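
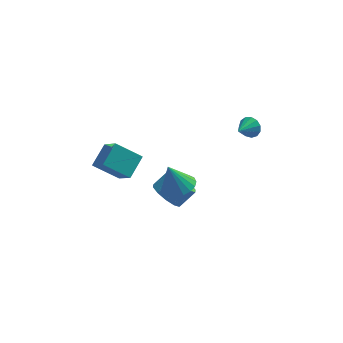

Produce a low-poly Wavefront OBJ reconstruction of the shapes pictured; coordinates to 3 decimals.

v -5.092 1.478 -0.55
v -4.465 0.282 0.685
v -4.337 2.68 0.231
v -3.71 1.484 1.466
v -3.55 1.196 -1.606
v -2.923 -0 -0.371
v -2.795 2.398 -0.825
v -2.168 1.202 0.41
v -0.209 -1.068 -0.22
v 0.698 -0.594 0.058
v -0.811 -0.912 1.48
v 0.425 -0.232 -0.072
v 0.027 -0.035 -0.231
v -0.418 -0.043 -0.388
v -0.821 -0.254 -0.512
v -1.103 -0.626 -0.578
v -1.208 -1.086 -0.572
v -1.115 -1.542 -0.497
v -0.843 -1.905 -0.367
v -0.445 -2.102 -0.208
v 0 -2.094 -0.051
v 0.404 -1.883 0.072
v 0.686 -1.51 0.138
v 0.791 -1.05 0.133
v -0.85 0.326 -2.544
v -0.329 0.825 -3.348
v 0.612 1.274 -2.459
v 0.09 0.774 -1.656
v -0.774 1.253 -3.093
v 0.167 1.701 -2.204
v -1.248 1.326 -2.629
v -0.307 1.775 -1.74
v -1.57 1.018 -2.132
v -0.629 1.466 -1.243
v -1.617 0.445 -1.793
v -0.676 0.894 -0.904
v -1.372 -0.174 -1.741
v -0.431 0.275 -0.852
v -0.927 -0.601 -1.996
v 0.014 -0.153 -1.107
v -0.453 -0.675 -2.46
v 0.488 -0.226 -1.571
v -0.131 -0.366 -2.957
v 0.81 0.082 -2.068
v -0.084 0.206 -3.296
v 0.857 0.655 -2.407
v 3.95 0.895 3.174
v 4.345 0.917 3.776
v 3.19 -0.015 3.706
v 4.05 1.191 3.823
v 3.723 1.371 3.664
v 3.468 1.4 3.349
v 3.367 1.269 2.979
v 3.451 1.019 2.671
v 3.693 0.73 2.522
v 4.017 0.493 2.581
v 4.32 0.384 2.828
v 4.506 0.437 3.185
v 4.515 0.636 3.538
f 2 4 1
f 5 2 1
f 1 4 3
f 3 5 1
f 2 8 4
f 6 2 5
f 6 8 2
f 4 8 3
f 7 5 3
f 3 8 7
f 7 6 5
f 8 6 7
f 10 9 12
f 10 12 11
f 12 9 13
f 12 13 11
f 13 9 14
f 13 14 11
f 14 9 15
f 14 15 11
f 15 9 16
f 15 16 11
f 16 9 17
f 16 17 11
f 17 9 18
f 17 18 11
f 18 9 19
f 18 19 11
f 19 9 20
f 19 20 11
f 20 9 21
f 20 21 11
f 21 9 22
f 21 22 11
f 22 9 23
f 22 23 11
f 23 9 24
f 23 24 11
f 24 9 10
f 24 10 11
f 26 25 29
f 26 29 27
f 27 29 30
f 27 30 28
f 29 25 31
f 29 31 30
f 30 31 32
f 30 32 28
f 31 25 33
f 31 33 32
f 32 33 34
f 32 34 28
f 33 25 35
f 33 35 34
f 34 35 36
f 34 36 28
f 35 25 37
f 35 37 36
f 36 37 38
f 36 38 28
f 37 25 39
f 37 39 38
f 38 39 40
f 38 40 28
f 39 25 41
f 39 41 40
f 40 41 42
f 40 42 28
f 41 25 43
f 41 43 42
f 42 43 44
f 42 44 28
f 43 25 45
f 43 45 44
f 44 45 46
f 44 46 28
f 45 25 26
f 45 26 46
f 46 26 27
f 46 27 28
f 48 47 50
f 48 50 49
f 50 47 51
f 50 51 49
f 51 47 52
f 51 52 49
f 52 47 53
f 52 53 49
f 53 47 54
f 53 54 49
f 54 47 55
f 54 55 49
f 55 47 56
f 55 56 49
f 56 47 57
f 56 57 49
f 57 47 58
f 57 58 49
f 58 47 59
f 58 59 49
f 59 47 48
f 59 48 49



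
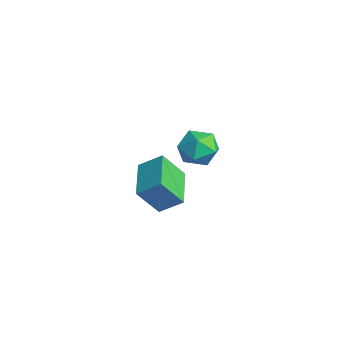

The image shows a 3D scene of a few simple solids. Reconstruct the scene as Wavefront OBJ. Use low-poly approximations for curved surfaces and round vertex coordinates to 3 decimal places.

v 1.014 2.248 2.267
v 1.719 1.825 2.692
v 0.201 0.995 2.368
v 0.906 0.572 2.793
v 0.444 1.248 3.224
v 0.946 2.022 3.162
v 0.974 0.798 1.898
v 1.476 1.572 1.836
v 1.694 0.929 2.464
v 1.367 1.207 3.283
v 0.553 1.613 1.777
v 0.226 1.891 2.596
v -4.062 0.862 -1.755
v -3.56 1.737 -1.051
v -3.885 1.776 -3.019
v -3.383 2.652 -2.315
v -2.277 0.088 -2.065
v -1.775 0.964 -1.361
v -2.1 1.003 -3.329
v -1.598 1.878 -2.625
f 1 12 6
f 1 6 2
f 1 2 8
f 1 8 11
f 1 11 12
f 2 6 10
f 6 12 5
f 12 11 3
f 11 8 7
f 8 2 9
f 4 10 5
f 4 5 3
f 4 3 7
f 4 7 9
f 4 9 10
f 5 10 6
f 3 5 12
f 7 3 11
f 9 7 8
f 10 9 2
f 14 16 13
f 17 14 13
f 13 16 15
f 15 17 13
f 14 20 16
f 18 14 17
f 18 20 14
f 16 20 15
f 19 17 15
f 15 20 19
f 19 18 17
f 20 18 19



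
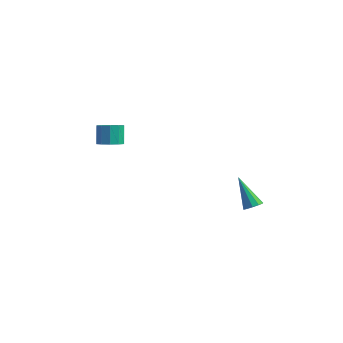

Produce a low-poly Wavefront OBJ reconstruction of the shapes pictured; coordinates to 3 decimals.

v 3.448 0.687 0.07
v 3.721 1.15 0.183
v 2.292 0.993 1.61
v 3.464 1.228 -0.026
v 3.201 1.099 -0.198
v 3.032 0.813 -0.267
v 3.021 0.478 -0.209
v 3.174 0.223 -0.043
v 3.431 0.145 0.165
v 3.694 0.274 0.337
v 3.863 0.56 0.406
v 3.874 0.895 0.348
v -3.538 -1.976 3.364
v -3.136 -2.47 3.722
v -3.48 -2.017 4.733
v -3.882 -1.524 4.376
v -2.878 -2.107 3.647
v -3.222 -1.654 4.659
v -2.872 -1.695 3.465
v -3.216 -1.242 4.476
v -3.121 -1.39 3.244
v -3.464 -0.937 4.255
v -3.529 -1.309 3.069
v -3.872 -0.856 4.08
v -3.94 -1.483 3.007
v -4.284 -1.03 4.018
v -4.198 -1.846 3.081
v -4.542 -1.393 4.093
v -4.204 -2.258 3.264
v -4.548 -1.805 4.275
v -3.956 -2.563 3.485
v -4.299 -2.11 4.496
v -3.548 -2.644 3.66
v -3.891 -2.191 4.671
f 2 1 4
f 2 4 3
f 4 1 5
f 4 5 3
f 5 1 6
f 5 6 3
f 6 1 7
f 6 7 3
f 7 1 8
f 7 8 3
f 8 1 9
f 8 9 3
f 9 1 10
f 9 10 3
f 10 1 11
f 10 11 3
f 11 1 12
f 11 12 3
f 12 1 2
f 12 2 3
f 14 13 17
f 14 17 15
f 15 17 18
f 15 18 16
f 17 13 19
f 17 19 18
f 18 19 20
f 18 20 16
f 19 13 21
f 19 21 20
f 20 21 22
f 20 22 16
f 21 13 23
f 21 23 22
f 22 23 24
f 22 24 16
f 23 13 25
f 23 25 24
f 24 25 26
f 24 26 16
f 25 13 27
f 25 27 26
f 26 27 28
f 26 28 16
f 27 13 29
f 27 29 28
f 28 29 30
f 28 30 16
f 29 13 31
f 29 31 30
f 30 31 32
f 30 32 16
f 31 13 33
f 31 33 32
f 32 33 34
f 32 34 16
f 33 13 14
f 33 14 34
f 34 14 15
f 34 15 16



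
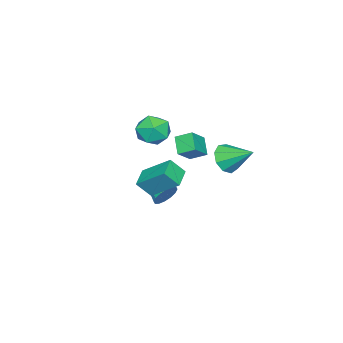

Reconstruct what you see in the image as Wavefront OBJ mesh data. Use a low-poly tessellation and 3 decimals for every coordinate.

v 0.501 1.939 0.127
v -0.239 1.353 0.899
v 0.263 2.859 0.597
v -0.478 2.273 1.369
v 1.538 1.767 0.991
v 0.797 1.181 1.763
v 1.299 2.687 1.461
v 0.559 2.101 2.233
v -0.849 -0.306 -4.129
v -0.387 -0.718 -4.682
v -1.431 -2.134 -3.251
v -0.124 -0.643 -4.351
v -0.055 -0.478 -3.96
v -0.198 -0.266 -3.615
v -0.517 -0.065 -3.408
v -0.924 0.071 -3.393
v -1.311 0.107 -3.576
v -1.574 0.031 -3.907
v -1.643 -0.134 -4.297
v -1.5 -0.345 -4.643
v -1.182 -0.546 -4.85
v -0.775 -0.683 -4.865
v -3.52 2.067 -1.866
v -2.862 1.636 -1.171
v -3.48 3.733 -0.874
v -2.49 1.944 -1.703
v -2.601 2.309 -2.311
v -3.142 2.561 -2.712
v -3.859 2.582 -2.716
v -4.419 2.361 -2.323
v -4.558 2.003 -1.716
v -4.211 1.675 -1.18
v -3.542 1.53 -0.964
v -0.604 -0.569 2.069
v 0.002 0.341 2.334
v 0.718 -1.121 0.946
v 1.324 -0.211 1.211
v 1.158 -1.019 1.976
v 0.341 -0.678 2.67
v 0.379 -0.102 0.61
v -0.438 0.239 1.304
v 0.609 0.63 1.432
v 1.09 0.063 2.277
v -0.37 -0.843 1.003
v 0.111 -1.41 1.848
v 3.303 0.643 0.311
v 3.23 2.275 1.55
v 2.889 1.306 -0.586
v 2.816 2.938 0.653
v 4.484 0.942 -0.013
v 4.411 2.574 1.226
v 4.07 1.605 -0.91
v 3.997 3.237 0.329
f 2 4 1
f 5 2 1
f 1 4 3
f 3 5 1
f 2 8 4
f 6 2 5
f 6 8 2
f 4 8 3
f 7 5 3
f 3 8 7
f 7 6 5
f 8 6 7
f 10 9 12
f 10 12 11
f 12 9 13
f 12 13 11
f 13 9 14
f 13 14 11
f 14 9 15
f 14 15 11
f 15 9 16
f 15 16 11
f 16 9 17
f 16 17 11
f 17 9 18
f 17 18 11
f 18 9 19
f 18 19 11
f 19 9 20
f 19 20 11
f 20 9 21
f 20 21 11
f 21 9 22
f 21 22 11
f 22 9 10
f 22 10 11
f 24 23 26
f 24 26 25
f 26 23 27
f 26 27 25
f 27 23 28
f 27 28 25
f 28 23 29
f 28 29 25
f 29 23 30
f 29 30 25
f 30 23 31
f 30 31 25
f 31 23 32
f 31 32 25
f 32 23 33
f 32 33 25
f 33 23 24
f 33 24 25
f 34 45 39
f 34 39 35
f 34 35 41
f 34 41 44
f 34 44 45
f 35 39 43
f 39 45 38
f 45 44 36
f 44 41 40
f 41 35 42
f 37 43 38
f 37 38 36
f 37 36 40
f 37 40 42
f 37 42 43
f 38 43 39
f 36 38 45
f 40 36 44
f 42 40 41
f 43 42 35
f 47 49 46
f 50 47 46
f 46 49 48
f 48 50 46
f 47 53 49
f 51 47 50
f 51 53 47
f 49 53 48
f 52 50 48
f 48 53 52
f 52 51 50
f 53 51 52



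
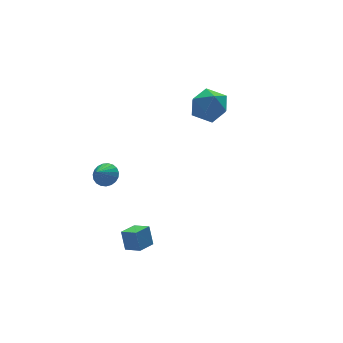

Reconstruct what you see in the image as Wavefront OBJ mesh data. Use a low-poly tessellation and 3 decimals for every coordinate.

v 2.95 2.555 3.311
v 3.508 2.275 4.104
v 3.172 1.085 2.636
v 3.73 0.805 3.429
v 2.737 0.952 3.537
v 2.6 1.861 3.954
v 4.08 1.499 2.786
v 3.943 2.408 3.203
v 4.206 1.623 3.78
v 3.376 1.284 4.244
v 3.304 2.076 2.496
v 2.474 1.737 2.96
v -2.241 1.013 1.013
v -1.956 1.34 1.471
v -2.899 0.587 1.727
v -2.145 1.505 1.395
v -2.35 1.585 1.254
v -2.537 1.566 1.07
v -2.672 1.452 0.877
v -2.732 1.261 0.708
v -2.708 1.028 0.591
v -2.602 0.792 0.547
v -2.435 0.594 0.584
v -2.233 0.469 0.696
v -2.033 0.438 0.862
v -1.869 0.506 1.054
v -1.769 0.661 1.24
v -1.751 0.878 1.386
v -1.817 1.118 1.468
v -2.825 -3.463 -0.685
v -2.817 -3.082 0.218
v -3.202 -2.781 -0.97
v -3.195 -2.4 -0.067
v -2.005 -3.08 -0.853
v -1.998 -2.699 0.05
v -2.383 -2.398 -1.138
v -2.375 -2.017 -0.235
f 1 12 6
f 1 6 2
f 1 2 8
f 1 8 11
f 1 11 12
f 2 6 10
f 6 12 5
f 12 11 3
f 11 8 7
f 8 2 9
f 4 10 5
f 4 5 3
f 4 3 7
f 4 7 9
f 4 9 10
f 5 10 6
f 3 5 12
f 7 3 11
f 9 7 8
f 10 9 2
f 14 13 16
f 14 16 15
f 16 13 17
f 16 17 15
f 17 13 18
f 17 18 15
f 18 13 19
f 18 19 15
f 19 13 20
f 19 20 15
f 20 13 21
f 20 21 15
f 21 13 22
f 21 22 15
f 22 13 23
f 22 23 15
f 23 13 24
f 23 24 15
f 24 13 25
f 24 25 15
f 25 13 26
f 25 26 15
f 26 13 27
f 26 27 15
f 27 13 28
f 27 28 15
f 28 13 29
f 28 29 15
f 29 13 14
f 29 14 15
f 31 33 30
f 34 31 30
f 30 33 32
f 32 34 30
f 31 37 33
f 35 31 34
f 35 37 31
f 33 37 32
f 36 34 32
f 32 37 36
f 36 35 34
f 37 35 36



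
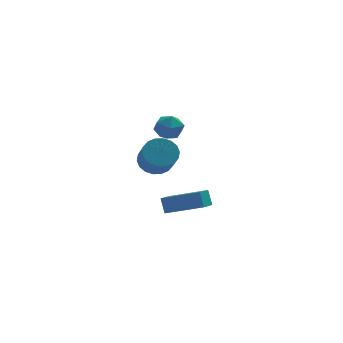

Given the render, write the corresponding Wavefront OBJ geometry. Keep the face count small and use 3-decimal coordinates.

v -1.628 1.952 0.086
v -1.008 2.464 0.573
v -0.952 1.34 1.682
v -1.572 0.828 1.194
v -1.376 2.594 0.724
v -1.32 1.47 1.833
v -1.793 2.598 0.748
v -1.737 1.474 1.857
v -2.178 2.473 0.642
v -2.122 1.349 1.751
v -2.454 2.246 0.425
v -2.398 1.122 1.534
v -2.566 1.96 0.141
v -2.51 0.836 1.25
v -2.493 1.672 -0.154
v -2.437 0.548 0.955
v -2.248 1.44 -0.402
v -2.192 0.316 0.707
v -1.88 1.31 -0.553
v -1.824 0.186 0.556
v -1.463 1.306 -0.577
v -1.407 0.182 0.532
v -1.078 1.431 -0.471
v -1.022 0.307 0.638
v -0.802 1.658 -0.254
v -0.746 0.534 0.855
v -0.69 1.944 0.03
v -0.634 0.82 1.139
v -0.763 2.232 0.325
v -0.707 1.108 1.434
v -1.011 2.113 2.333
v -0.496 1.84 2.969
v -1.624 0.86 2.291
v -1.109 0.587 2.927
v -1.718 1.176 3.088
v -1.339 1.95 3.114
v -0.781 0.75 2.146
v -0.402 1.524 2.172
v -0.354 0.998 2.853
v -0.933 1.261 3.435
v -1.187 1.439 1.825
v -1.766 1.702 2.407
v 0.976 2.449 -3.85
v 0.861 2.907 -2.98
v -0.874 3.365 -4.579
v -0.99 3.823 -3.709
v 1.65 3.457 -4.291
v 1.534 3.915 -3.421
v -0.201 4.373 -5.02
v -0.316 4.831 -4.15
f 2 1 5
f 2 5 3
f 3 5 6
f 3 6 4
f 5 1 7
f 5 7 6
f 6 7 8
f 6 8 4
f 7 1 9
f 7 9 8
f 8 9 10
f 8 10 4
f 9 1 11
f 9 11 10
f 10 11 12
f 10 12 4
f 11 1 13
f 11 13 12
f 12 13 14
f 12 14 4
f 13 1 15
f 13 15 14
f 14 15 16
f 14 16 4
f 15 1 17
f 15 17 16
f 16 17 18
f 16 18 4
f 17 1 19
f 17 19 18
f 18 19 20
f 18 20 4
f 19 1 21
f 19 21 20
f 20 21 22
f 20 22 4
f 21 1 23
f 21 23 22
f 22 23 24
f 22 24 4
f 23 1 25
f 23 25 24
f 24 25 26
f 24 26 4
f 25 1 27
f 25 27 26
f 26 27 28
f 26 28 4
f 27 1 29
f 27 29 28
f 28 29 30
f 28 30 4
f 29 1 2
f 29 2 30
f 30 2 3
f 30 3 4
f 31 42 36
f 31 36 32
f 31 32 38
f 31 38 41
f 31 41 42
f 32 36 40
f 36 42 35
f 42 41 33
f 41 38 37
f 38 32 39
f 34 40 35
f 34 35 33
f 34 33 37
f 34 37 39
f 34 39 40
f 35 40 36
f 33 35 42
f 37 33 41
f 39 37 38
f 40 39 32
f 44 46 43
f 47 44 43
f 43 46 45
f 45 47 43
f 44 50 46
f 48 44 47
f 48 50 44
f 46 50 45
f 49 47 45
f 45 50 49
f 49 48 47
f 50 48 49



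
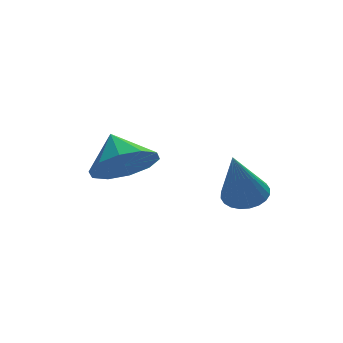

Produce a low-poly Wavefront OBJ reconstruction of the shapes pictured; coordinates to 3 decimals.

v 0.043 3.044 3.334
v 0.894 2.734 3.865
v -0.123 4.016 4.166
v 1.084 3.156 3.411
v 0.877 3.536 2.927
v 0.351 3.727 2.598
v -0.292 3.658 2.551
v -0.808 3.355 2.802
v -0.998 2.933 3.256
v -0.791 2.553 3.74
v -0.265 2.361 4.069
v 0.378 2.43 4.117
v 2.956 1.106 2.762
v 3.588 1.221 3.014
v 2.384 0.454 4.498
v 3.468 1.457 3.063
v 3.27 1.64 3.066
v 3.024 1.741 3.023
v 2.768 1.745 2.94
v 2.54 1.652 2.831
v 2.376 1.476 2.71
v 2.3 1.244 2.598
v 2.324 0.99 2.511
v 2.444 0.754 2.462
v 2.642 0.572 2.458
v 2.887 0.471 2.501
v 3.144 0.466 2.584
v 3.371 0.559 2.694
v 3.535 0.735 2.814
v 3.612 0.968 2.926
f 2 1 4
f 2 4 3
f 4 1 5
f 4 5 3
f 5 1 6
f 5 6 3
f 6 1 7
f 6 7 3
f 7 1 8
f 7 8 3
f 8 1 9
f 8 9 3
f 9 1 10
f 9 10 3
f 10 1 11
f 10 11 3
f 11 1 12
f 11 12 3
f 12 1 2
f 12 2 3
f 14 13 16
f 14 16 15
f 16 13 17
f 16 17 15
f 17 13 18
f 17 18 15
f 18 13 19
f 18 19 15
f 19 13 20
f 19 20 15
f 20 13 21
f 20 21 15
f 21 13 22
f 21 22 15
f 22 13 23
f 22 23 15
f 23 13 24
f 23 24 15
f 24 13 25
f 24 25 15
f 25 13 26
f 25 26 15
f 26 13 27
f 26 27 15
f 27 13 28
f 27 28 15
f 28 13 29
f 28 29 15
f 29 13 30
f 29 30 15
f 30 13 14
f 30 14 15



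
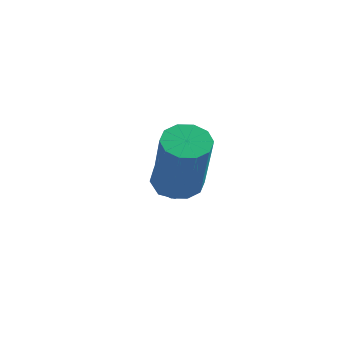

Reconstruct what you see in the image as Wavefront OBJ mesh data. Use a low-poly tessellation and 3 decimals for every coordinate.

v -2.092 -0.371 -2.745
v -1.692 -0.686 -3.002
v -1.128 -1.344 -1.311
v -1.528 -1.029 -1.055
v -1.552 -0.372 -2.926
v -0.987 -1.03 -1.235
v -1.617 -0.058 -2.782
v -1.053 -0.716 -1.091
v -1.864 0.137 -2.624
v -1.3 -0.521 -0.933
v -2.198 0.138 -2.512
v -1.634 -0.52 -0.821
v -2.492 -0.056 -2.489
v -1.928 -0.714 -0.798
v -2.633 -0.37 -2.565
v -2.068 -1.028 -0.874
v -2.567 -0.684 -2.709
v -2.003 -1.342 -1.018
v -2.32 -0.879 -2.867
v -1.756 -1.537 -1.176
v -1.986 -0.88 -2.979
v -1.422 -1.538 -1.288
v -3.368 1.651 -3.973
v -3.126 1.876 -3.508
v -3.312 0.669 -3.527
v -3.562 1.863 -3.48
v -3.884 1.726 -3.741
v -3.904 1.546 -4.137
v -3.61 1.427 -4.437
v -3.175 1.439 -4.465
v -2.853 1.576 -4.205
v -2.833 1.757 -3.808
f 2 1 5
f 2 5 3
f 3 5 6
f 3 6 4
f 5 1 7
f 5 7 6
f 6 7 8
f 6 8 4
f 7 1 9
f 7 9 8
f 8 9 10
f 8 10 4
f 9 1 11
f 9 11 10
f 10 11 12
f 10 12 4
f 11 1 13
f 11 13 12
f 12 13 14
f 12 14 4
f 13 1 15
f 13 15 14
f 14 15 16
f 14 16 4
f 15 1 17
f 15 17 16
f 16 17 18
f 16 18 4
f 17 1 19
f 17 19 18
f 18 19 20
f 18 20 4
f 19 1 21
f 19 21 20
f 20 21 22
f 20 22 4
f 21 1 2
f 21 2 22
f 22 2 3
f 22 3 4
f 24 23 26
f 24 26 25
f 26 23 27
f 26 27 25
f 27 23 28
f 27 28 25
f 28 23 29
f 28 29 25
f 29 23 30
f 29 30 25
f 30 23 31
f 30 31 25
f 31 23 32
f 31 32 25
f 32 23 24
f 32 24 25



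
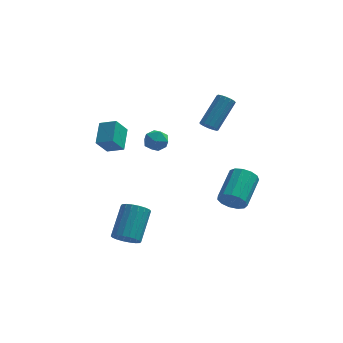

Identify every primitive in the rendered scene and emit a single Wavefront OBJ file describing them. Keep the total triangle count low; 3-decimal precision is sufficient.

v -3.445 1.368 0.518
v -3.339 2.596 1.222
v -4.33 1.643 0.171
v -4.224 2.871 0.875
v -2.916 1.869 -0.435
v -2.81 3.097 0.269
v -3.801 2.144 -0.782
v -3.695 3.372 -0.078
v 2.6 -0.151 -2.849
v 3.215 -0.121 -3.36
v 3.795 1.561 -2.561
v 3.18 1.531 -2.051
v 2.873 0.093 -3.561
v 3.453 1.775 -2.762
v 2.444 0.229 -3.536
v 3.024 1.911 -2.737
v 2.064 0.245 -3.293
v 2.644 1.926 -2.494
v 1.855 0.135 -2.909
v 2.435 1.816 -2.111
v 1.882 -0.066 -2.506
v 2.462 1.616 -1.708
v 2.137 -0.294 -2.213
v 2.717 1.388 -1.414
v 2.539 -0.476 -2.121
v 3.119 1.206 -1.322
v 2.96 -0.555 -2.26
v 3.54 1.127 -1.462
v 3.267 -0.506 -2.587
v 3.847 1.176 -1.788
v 3.362 -0.344 -2.997
v 3.942 1.338 -2.198
v 1.375 1.143 1.835
v 1.845 0.987 1.677
v 2.695 2.241 2.967
v 2.225 2.397 3.125
v 1.783 1.194 1.516
v 2.633 2.448 2.807
v 1.612 1.388 1.441
v 2.461 2.642 2.732
v 1.377 1.515 1.472
v 2.226 2.77 2.762
v 1.141 1.543 1.6
v 1.991 2.798 2.89
v 0.969 1.464 1.79
v 1.818 2.718 3.081
v 0.905 1.299 1.993
v 1.755 2.553 3.283
v 0.967 1.092 2.153
v 1.817 2.346 3.444
v 1.139 0.898 2.228
v 1.988 2.152 3.519
v 1.374 0.77 2.198
v 2.223 2.025 3.488
v 1.609 0.742 2.07
v 2.459 1.997 3.36
v 1.782 0.822 1.879
v 2.631 2.076 3.17
v -1.892 2.125 0.197
v -1.41 2.376 0.709
v -1.15 1.204 -0.049
v -0.668 1.455 0.463
v -1.325 1.172 0.676
v -1.783 1.741 0.828
v -0.777 1.839 -0.168
v -1.235 2.408 -0.016
v -0.721 2.2 0.483
v -1.06 1.787 1.005
v -1.5 1.793 -0.345
v -1.839 1.38 0.177
v -2.488 -4.053 -2.93
v -1.836 -3.938 -3.283
v -1.42 -2.493 -2.042
v -2.072 -2.607 -1.69
v -2.046 -3.737 -3.447
v -1.629 -2.291 -2.206
v -2.343 -3.598 -3.509
v -1.927 -2.153 -2.268
v -2.669 -3.55 -3.456
v -2.253 -2.104 -2.216
v -2.959 -3.601 -3.299
v -2.543 -2.155 -2.059
v -3.156 -3.741 -3.07
v -2.74 -2.295 -1.829
v -3.221 -3.944 -2.812
v -2.804 -2.498 -1.571
v -3.14 -4.167 -2.578
v -2.724 -2.722 -1.337
v -2.931 -4.369 -2.414
v -2.514 -2.923 -1.173
v -2.633 -4.507 -2.352
v -2.217 -3.062 -1.111
v -2.307 -4.556 -2.404
v -1.891 -3.11 -1.164
v -2.017 -4.505 -2.561
v -1.601 -3.059 -1.321
v -1.82 -4.365 -2.791
v -1.404 -2.919 -1.55
v -1.756 -4.162 -3.049
v -1.339 -2.716 -1.808
f 2 4 1
f 5 2 1
f 1 4 3
f 3 5 1
f 2 8 4
f 6 2 5
f 6 8 2
f 4 8 3
f 7 5 3
f 3 8 7
f 7 6 5
f 8 6 7
f 10 9 13
f 10 13 11
f 11 13 14
f 11 14 12
f 13 9 15
f 13 15 14
f 14 15 16
f 14 16 12
f 15 9 17
f 15 17 16
f 16 17 18
f 16 18 12
f 17 9 19
f 17 19 18
f 18 19 20
f 18 20 12
f 19 9 21
f 19 21 20
f 20 21 22
f 20 22 12
f 21 9 23
f 21 23 22
f 22 23 24
f 22 24 12
f 23 9 25
f 23 25 24
f 24 25 26
f 24 26 12
f 25 9 27
f 25 27 26
f 26 27 28
f 26 28 12
f 27 9 29
f 27 29 28
f 28 29 30
f 28 30 12
f 29 9 31
f 29 31 30
f 30 31 32
f 30 32 12
f 31 9 10
f 31 10 32
f 32 10 11
f 32 11 12
f 34 33 37
f 34 37 35
f 35 37 38
f 35 38 36
f 37 33 39
f 37 39 38
f 38 39 40
f 38 40 36
f 39 33 41
f 39 41 40
f 40 41 42
f 40 42 36
f 41 33 43
f 41 43 42
f 42 43 44
f 42 44 36
f 43 33 45
f 43 45 44
f 44 45 46
f 44 46 36
f 45 33 47
f 45 47 46
f 46 47 48
f 46 48 36
f 47 33 49
f 47 49 48
f 48 49 50
f 48 50 36
f 49 33 51
f 49 51 50
f 50 51 52
f 50 52 36
f 51 33 53
f 51 53 52
f 52 53 54
f 52 54 36
f 53 33 55
f 53 55 54
f 54 55 56
f 54 56 36
f 55 33 57
f 55 57 56
f 56 57 58
f 56 58 36
f 57 33 34
f 57 34 58
f 58 34 35
f 58 35 36
f 59 70 64
f 59 64 60
f 59 60 66
f 59 66 69
f 59 69 70
f 60 64 68
f 64 70 63
f 70 69 61
f 69 66 65
f 66 60 67
f 62 68 63
f 62 63 61
f 62 61 65
f 62 65 67
f 62 67 68
f 63 68 64
f 61 63 70
f 65 61 69
f 67 65 66
f 68 67 60
f 72 71 75
f 72 75 73
f 73 75 76
f 73 76 74
f 75 71 77
f 75 77 76
f 76 77 78
f 76 78 74
f 77 71 79
f 77 79 78
f 78 79 80
f 78 80 74
f 79 71 81
f 79 81 80
f 80 81 82
f 80 82 74
f 81 71 83
f 81 83 82
f 82 83 84
f 82 84 74
f 83 71 85
f 83 85 84
f 84 85 86
f 84 86 74
f 85 71 87
f 85 87 86
f 86 87 88
f 86 88 74
f 87 71 89
f 87 89 88
f 88 89 90
f 88 90 74
f 89 71 91
f 89 91 90
f 90 91 92
f 90 92 74
f 91 71 93
f 91 93 92
f 92 93 94
f 92 94 74
f 93 71 95
f 93 95 94
f 94 95 96
f 94 96 74
f 95 71 97
f 95 97 96
f 96 97 98
f 96 98 74
f 97 71 99
f 97 99 98
f 98 99 100
f 98 100 74
f 99 71 72
f 99 72 100
f 100 72 73
f 100 73 74



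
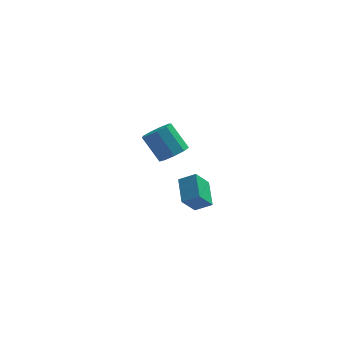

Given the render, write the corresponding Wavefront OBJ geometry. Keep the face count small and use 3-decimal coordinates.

v -0.422 -4.792 1.041
v 0.611 -4.949 1.631
v -0.614 -3.096 1.828
v 0.419 -3.252 2.418
v 0.361 -4.148 -0.158
v 1.394 -4.304 0.432
v 0.169 -2.451 0.629
v 1.202 -2.608 1.219
v -0.869 3.433 -0.313
v -0.08 4.153 -0.154
v -1.182 4.987 1.532
v -1.971 4.267 1.373
v -0.584 4.429 -0.619
v -1.686 5.263 1.067
v -1.221 4.238 -0.941
v -2.323 5.072 0.745
v -1.693 3.671 -0.969
v -2.795 4.505 0.717
v -1.78 2.992 -0.69
v -2.882 3.826 0.996
v -1.441 2.52 -0.235
v -2.543 3.354 1.451
v -0.834 2.475 0.184
v -1.936 3.309 1.87
v -0.243 2.878 0.37
v -1.345 3.712 2.056
v 0.054 3.541 0.237
v -1.048 4.375 1.923
f 2 4 1
f 5 2 1
f 1 4 3
f 3 5 1
f 2 8 4
f 6 2 5
f 6 8 2
f 4 8 3
f 7 5 3
f 3 8 7
f 7 6 5
f 8 6 7
f 10 9 13
f 10 13 11
f 11 13 14
f 11 14 12
f 13 9 15
f 13 15 14
f 14 15 16
f 14 16 12
f 15 9 17
f 15 17 16
f 16 17 18
f 16 18 12
f 17 9 19
f 17 19 18
f 18 19 20
f 18 20 12
f 19 9 21
f 19 21 20
f 20 21 22
f 20 22 12
f 21 9 23
f 21 23 22
f 22 23 24
f 22 24 12
f 23 9 25
f 23 25 24
f 24 25 26
f 24 26 12
f 25 9 27
f 25 27 26
f 26 27 28
f 26 28 12
f 27 9 10
f 27 10 28
f 28 10 11
f 28 11 12



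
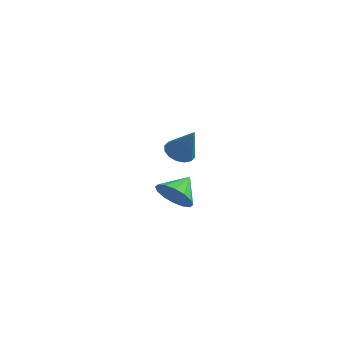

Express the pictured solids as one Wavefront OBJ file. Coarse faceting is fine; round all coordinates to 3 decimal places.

v -2.077 -0.069 -2.969
v -1.38 -0.584 -2.342
v -1.703 1.189 -2.351
v -1.092 -0.448 -2.795
v -1.068 -0.209 -3.294
v -1.314 0.067 -3.706
v -1.765 0.306 -3.921
v -2.299 0.446 -3.881
v -2.774 0.447 -3.596
v -3.063 0.31 -3.143
v -3.087 0.072 -2.644
v -2.841 -0.204 -2.231
v -2.39 -0.444 -2.017
v -1.855 -0.583 -2.057
v -0.841 -2.843 2.336
v -0.15 -2.716 2.019
v -0.079 -3.017 3.924
v -0.284 -2.355 2.122
v -0.567 -2.125 2.283
v -0.923 -2.088 2.458
v -1.257 -2.252 2.6
v -1.48 -2.576 2.671
v -1.531 -2.97 2.652
v -1.397 -3.331 2.549
v -1.114 -3.561 2.388
v -0.758 -3.599 2.213
v -0.424 -3.434 2.071
v -0.201 -3.111 2
f 2 1 4
f 2 4 3
f 4 1 5
f 4 5 3
f 5 1 6
f 5 6 3
f 6 1 7
f 6 7 3
f 7 1 8
f 7 8 3
f 8 1 9
f 8 9 3
f 9 1 10
f 9 10 3
f 10 1 11
f 10 11 3
f 11 1 12
f 11 12 3
f 12 1 13
f 12 13 3
f 13 1 14
f 13 14 3
f 14 1 2
f 14 2 3
f 16 15 18
f 16 18 17
f 18 15 19
f 18 19 17
f 19 15 20
f 19 20 17
f 20 15 21
f 20 21 17
f 21 15 22
f 21 22 17
f 22 15 23
f 22 23 17
f 23 15 24
f 23 24 17
f 24 15 25
f 24 25 17
f 25 15 26
f 25 26 17
f 26 15 27
f 26 27 17
f 27 15 28
f 27 28 17
f 28 15 16
f 28 16 17



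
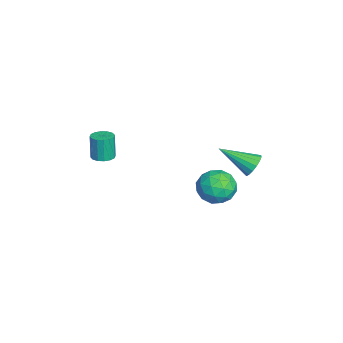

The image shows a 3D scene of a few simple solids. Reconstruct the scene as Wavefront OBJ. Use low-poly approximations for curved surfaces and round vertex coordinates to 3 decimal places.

v 3.194 -3.088 0.253
v 3.557 -3.564 0.3
v 3.348 -3.588 1.654
v 2.986 -3.112 1.607
v 3.743 -3.317 0.333
v 3.534 -3.341 1.687
v 3.782 -3.01 0.345
v 3.574 -3.034 1.699
v 3.664 -2.723 0.332
v 3.455 -2.747 1.686
v 3.42 -2.534 0.298
v 3.211 -2.558 1.651
v 3.115 -2.493 0.251
v 2.907 -2.517 1.605
v 2.832 -2.612 0.206
v 2.623 -2.636 1.56
v 2.646 -2.859 0.173
v 2.437 -2.883 1.527
v 2.606 -3.166 0.161
v 2.398 -3.19 1.515
v 2.725 -3.453 0.174
v 2.516 -3.477 1.528
v 2.969 -3.642 0.209
v 2.76 -3.666 1.562
v 3.273 -3.683 0.255
v 3.065 -3.707 1.609
v 2.754 4.152 -0.734
v 3.46 4.094 -0.602
v 2.426 2.468 0.274
v 3.341 4.276 -0.335
v 3.088 4.431 -0.159
v 2.758 4.521 -0.115
v 2.427 4.527 -0.213
v 2.172 4.447 -0.43
v 2.05 4.3 -0.716
v 2.089 4.119 -1.007
v 2.28 3.945 -1.235
v 2.58 3.819 -1.348
v 2.92 3.769 -1.32
v 3.222 3.807 -1.158
v 3.417 3.924 -0.899
v 0.674 3.189 -4.692
v 1.523 2.887 -4.037
v -0.383 1.973 -3.883
v 0.466 1.671 -3.228
v -0.005 2.673 -3.103
v 0.649 3.425 -3.603
v 0.491 1.435 -4.317
v 1.145 2.187 -4.817
v 1.41 1.803 -3.804
v 1.104 2.568 -3.055
v 0.036 2.292 -4.865
v -0.27 3.057 -4.116
v 1.192 3.145 -4.435
v -0.052 1.715 -3.485
v -0.328 2.304 -3.411
v 0.171 2.127 -3.026
v 0.678 3.461 -4.181
v 1.177 3.283 -3.795
v 0.278 3.158 -3.247
v -0.037 1.577 -4.125
v 0.462 1.399 -3.739
v 0.969 2.733 -4.894
v 1.468 2.556 -4.509
v 0.862 1.702 -4.673
v 1.624 2.33 -3.914
v 1.003 1.615 -3.438
v 1.018 1.476 -4.078
v 1.402 1.918 -4.372
v 1.444 2.78 -3.473
v 0.822 2.065 -2.997
v 0.546 2.654 -2.924
v 0.93 3.096 -3.218
v 1.377 2.143 -3.336
v 0.318 2.795 -4.923
v -0.304 2.08 -4.447
v 0.21 1.764 -4.702
v 0.594 2.206 -4.996
v 0.137 3.245 -4.482
v -0.484 2.53 -4.006
v -0.262 2.942 -3.548
v 0.122 3.384 -3.842
v -0.237 2.717 -4.584
f 2 1 5
f 2 5 3
f 3 5 6
f 3 6 4
f 5 1 7
f 5 7 6
f 6 7 8
f 6 8 4
f 7 1 9
f 7 9 8
f 8 9 10
f 8 10 4
f 9 1 11
f 9 11 10
f 10 11 12
f 10 12 4
f 11 1 13
f 11 13 12
f 12 13 14
f 12 14 4
f 13 1 15
f 13 15 14
f 14 15 16
f 14 16 4
f 15 1 17
f 15 17 16
f 16 17 18
f 16 18 4
f 17 1 19
f 17 19 18
f 18 19 20
f 18 20 4
f 19 1 21
f 19 21 20
f 20 21 22
f 20 22 4
f 21 1 23
f 21 23 22
f 22 23 24
f 22 24 4
f 23 1 25
f 23 25 24
f 24 25 26
f 24 26 4
f 25 1 2
f 25 2 26
f 26 2 3
f 26 3 4
f 28 27 30
f 28 30 29
f 30 27 31
f 30 31 29
f 31 27 32
f 31 32 29
f 32 27 33
f 32 33 29
f 33 27 34
f 33 34 29
f 34 27 35
f 34 35 29
f 35 27 36
f 35 36 29
f 36 27 37
f 36 37 29
f 37 27 38
f 37 38 29
f 38 27 39
f 38 39 29
f 39 27 40
f 39 40 29
f 40 27 41
f 40 41 29
f 41 27 28
f 41 28 29
f 42 79 58
f 79 53 82
f 58 82 47
f 79 82 58
f 42 58 54
f 58 47 59
f 54 59 43
f 58 59 54
f 42 54 63
f 54 43 64
f 63 64 49
f 54 64 63
f 42 63 75
f 63 49 78
f 75 78 52
f 63 78 75
f 42 75 79
f 75 52 83
f 79 83 53
f 75 83 79
f 43 59 70
f 59 47 73
f 70 73 51
f 59 73 70
f 47 82 60
f 82 53 81
f 60 81 46
f 82 81 60
f 53 83 80
f 83 52 76
f 80 76 44
f 83 76 80
f 52 78 77
f 78 49 65
f 77 65 48
f 78 65 77
f 49 64 69
f 64 43 66
f 69 66 50
f 64 66 69
f 45 71 57
f 71 51 72
f 57 72 46
f 71 72 57
f 45 57 55
f 57 46 56
f 55 56 44
f 57 56 55
f 45 55 62
f 55 44 61
f 62 61 48
f 55 61 62
f 45 62 67
f 62 48 68
f 67 68 50
f 62 68 67
f 45 67 71
f 67 50 74
f 71 74 51
f 67 74 71
f 46 72 60
f 72 51 73
f 60 73 47
f 72 73 60
f 44 56 80
f 56 46 81
f 80 81 53
f 56 81 80
f 48 61 77
f 61 44 76
f 77 76 52
f 61 76 77
f 50 68 69
f 68 48 65
f 69 65 49
f 68 65 69
f 51 74 70
f 74 50 66
f 70 66 43
f 74 66 70



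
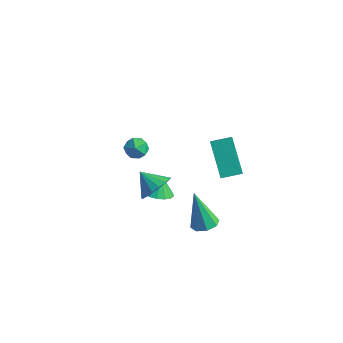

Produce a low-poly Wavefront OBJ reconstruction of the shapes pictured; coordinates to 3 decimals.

v 1.859 -2.371 -2.471
v 2.353 -1.829 -2.314
v 1.101 -2.269 -0.429
v 1.855 -1.622 -2.51
v 1.359 -1.854 -2.682
v 1.156 -2.389 -2.731
v 1.365 -2.913 -2.627
v 1.864 -3.12 -2.431
v 2.36 -2.888 -2.259
v 2.562 -2.353 -2.21
v -0.537 -3.183 -0.274
v 0.022 -3.115 0.491
v -1.563 -3.157 0.474
v -0.053 -2.682 0.373
v -0.239 -2.365 0.106
v -0.494 -2.234 -0.248
v -0.758 -2.321 -0.607
v -0.972 -2.606 -0.89
v -1.086 -3.022 -1.033
v -1.074 -3.476 -1.001
v -0.939 -3.862 -0.803
v -0.712 -4.093 -0.483
v -0.445 -4.115 -0.116
v -0.199 -3.924 0.215
v -0.03 -3.563 0.434
v 3.33 -3.222 3.021
v 2.088 -2.349 4.459
v 2.541 -2.083 1.649
v 1.299 -1.21 3.086
v 4.081 -2.47 3.214
v 2.839 -1.597 4.651
v 3.292 -1.331 1.841
v 2.05 -0.458 3.279
v -4.201 -0.724 -0.565
v -3.674 -0.219 -0.408
v -3.346 -1.541 -0.812
v -2.819 -1.036 -0.655
v -3.249 -1.309 -0.109
v -3.777 -0.804 0.044
v -3.243 -0.956 -1.264
v -3.771 -0.451 -1.111
v -3.082 -0.363 -0.84
v -3.085 -0.581 -0.126
v -3.935 -1.179 -1.094
v -3.938 -1.397 -0.38
v -1.287 -2.047 -2.131
v -0.583 -2.42 -1.899
v -1.373 -1.573 -1.109
v -0.462 -2.073 -2.05
v -0.53 -1.72 -2.22
v -0.772 -1.442 -2.369
v -1.131 -1.303 -2.464
v -1.527 -1.335 -2.482
v -1.868 -1.529 -2.42
v -2.075 -1.843 -2.292
v -2.103 -2.203 -2.127
v -1.943 -2.528 -1.962
v -1.633 -2.742 -1.837
v -1.244 -2.798 -1.779
v -0.865 -2.681 -1.801
f 2 1 4
f 2 4 3
f 4 1 5
f 4 5 3
f 5 1 6
f 5 6 3
f 6 1 7
f 6 7 3
f 7 1 8
f 7 8 3
f 8 1 9
f 8 9 3
f 9 1 10
f 9 10 3
f 10 1 2
f 10 2 3
f 12 11 14
f 12 14 13
f 14 11 15
f 14 15 13
f 15 11 16
f 15 16 13
f 16 11 17
f 16 17 13
f 17 11 18
f 17 18 13
f 18 11 19
f 18 19 13
f 19 11 20
f 19 20 13
f 20 11 21
f 20 21 13
f 21 11 22
f 21 22 13
f 22 11 23
f 22 23 13
f 23 11 24
f 23 24 13
f 24 11 25
f 24 25 13
f 25 11 12
f 25 12 13
f 27 29 26
f 30 27 26
f 26 29 28
f 28 30 26
f 27 33 29
f 31 27 30
f 31 33 27
f 29 33 28
f 32 30 28
f 28 33 32
f 32 31 30
f 33 31 32
f 34 45 39
f 34 39 35
f 34 35 41
f 34 41 44
f 34 44 45
f 35 39 43
f 39 45 38
f 45 44 36
f 44 41 40
f 41 35 42
f 37 43 38
f 37 38 36
f 37 36 40
f 37 40 42
f 37 42 43
f 38 43 39
f 36 38 45
f 40 36 44
f 42 40 41
f 43 42 35
f 47 46 49
f 47 49 48
f 49 46 50
f 49 50 48
f 50 46 51
f 50 51 48
f 51 46 52
f 51 52 48
f 52 46 53
f 52 53 48
f 53 46 54
f 53 54 48
f 54 46 55
f 54 55 48
f 55 46 56
f 55 56 48
f 56 46 57
f 56 57 48
f 57 46 58
f 57 58 48
f 58 46 59
f 58 59 48
f 59 46 60
f 59 60 48
f 60 46 47
f 60 47 48



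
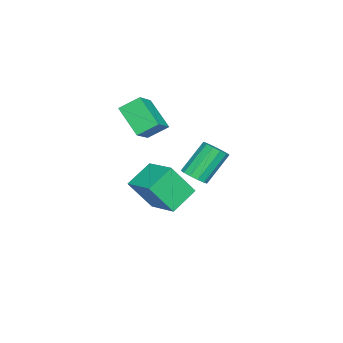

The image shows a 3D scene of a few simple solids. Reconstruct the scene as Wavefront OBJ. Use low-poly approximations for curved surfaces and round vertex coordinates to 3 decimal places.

v -1.94 -0.723 -1.157
v -3.203 -0.133 -0.392
v -2.453 0.251 -2.755
v -3.716 0.841 -1.99
v -0.944 0.699 -0.61
v -2.207 1.289 0.155
v -1.457 1.673 -2.208
v -2.72 2.263 -1.443
v 0.903 3.462 1.776
v 1.236 4.03 1.727
v 0.29 4.706 3.114
v -0.043 4.138 3.164
v 0.938 4.064 1.507
v -0.008 4.74 2.895
v 0.629 3.907 1.373
v -0.317 4.583 2.76
v 0.406 3.608 1.367
v -0.539 4.284 2.754
v 0.342 3.264 1.491
v -0.604 3.94 2.878
v 0.455 2.982 1.705
v -0.49 3.658 3.093
v 0.711 2.853 1.942
v -0.235 3.529 3.33
v 1.027 2.917 2.127
v 0.082 3.593 3.514
v 1.304 3.154 2.2
v 0.359 3.83 3.587
v 1.454 3.489 2.139
v 0.508 4.165 3.526
v 1.428 3.815 1.962
v 0.483 4.491 3.35
v -2.621 -0.867 3.213
v -1.434 -0.917 3.99
v -3.014 0.006 3.868
v -1.827 -0.044 4.646
v -1.853 0.304 2.114
v -0.666 0.254 2.892
v -2.246 1.177 2.77
v -1.059 1.127 3.547
f 2 4 1
f 5 2 1
f 1 4 3
f 3 5 1
f 2 8 4
f 6 2 5
f 6 8 2
f 4 8 3
f 7 5 3
f 3 8 7
f 7 6 5
f 8 6 7
f 10 9 13
f 10 13 11
f 11 13 14
f 11 14 12
f 13 9 15
f 13 15 14
f 14 15 16
f 14 16 12
f 15 9 17
f 15 17 16
f 16 17 18
f 16 18 12
f 17 9 19
f 17 19 18
f 18 19 20
f 18 20 12
f 19 9 21
f 19 21 20
f 20 21 22
f 20 22 12
f 21 9 23
f 21 23 22
f 22 23 24
f 22 24 12
f 23 9 25
f 23 25 24
f 24 25 26
f 24 26 12
f 25 9 27
f 25 27 26
f 26 27 28
f 26 28 12
f 27 9 29
f 27 29 28
f 28 29 30
f 28 30 12
f 29 9 31
f 29 31 30
f 30 31 32
f 30 32 12
f 31 9 10
f 31 10 32
f 32 10 11
f 32 11 12
f 34 36 33
f 37 34 33
f 33 36 35
f 35 37 33
f 34 40 36
f 38 34 37
f 38 40 34
f 36 40 35
f 39 37 35
f 35 40 39
f 39 38 37
f 40 38 39



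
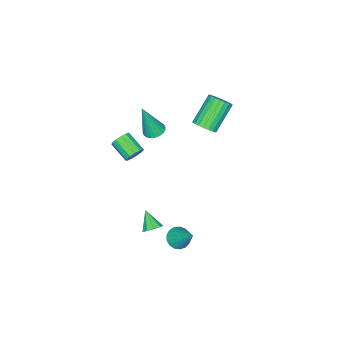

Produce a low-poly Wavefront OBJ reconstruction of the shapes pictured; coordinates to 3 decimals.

v -3.289 -0.301 2.055
v -2.797 -0.313 2.552
v -4.158 -0.231 3.903
v -4.651 -0.219 3.405
v -2.827 -0.028 2.504
v -4.189 0.054 3.855
v -2.937 0.21 2.378
v -4.299 0.292 3.729
v -3.108 0.36 2.196
v -4.47 0.442 3.547
v -3.311 0.396 1.99
v -4.673 0.478 3.341
v -3.509 0.311 1.795
v -4.871 0.393 3.146
v -3.67 0.12 1.645
v -5.032 0.202 2.996
v -3.765 -0.144 1.566
v -5.126 -0.062 2.917
v -3.777 -0.434 1.571
v -5.139 -0.352 2.922
v -3.705 -0.702 1.659
v -5.067 -0.62 3.01
v -3.561 -0.9 1.817
v -4.923 -0.818 3.168
v -3.37 -0.995 2.015
v -4.732 -0.913 3.366
v -3.165 -0.97 2.22
v -4.527 -0.888 3.571
v -2.982 -0.829 2.396
v -4.344 -0.747 3.747
v -2.851 -0.597 2.514
v -4.213 -0.515 3.865
v 1.851 0.129 -2.295
v 2.353 -0.141 -2.299
v 1.449 -0.629 -1.485
v 2.356 0.143 -2.031
v 2.123 0.42 -1.887
v 1.763 0.561 -1.933
v 1.444 0.501 -2.149
v 1.315 0.266 -2.433
v 1.437 -0.032 -2.652
v 1.753 -0.255 -2.704
v 2.115 -0.298 -2.564
v -0.383 -2.665 0.594
v 0.098 -2.899 0.345
v -0.136 -4.009 0.937
v -0.617 -3.775 1.186
v 0.197 -2.766 0.633
v -0.037 -3.877 1.225
v 0.112 -2.601 0.909
v -0.122 -3.712 1.501
v -0.13 -2.457 1.085
v -0.365 -3.567 1.677
v -0.453 -2.378 1.105
v -0.687 -3.489 1.697
v -0.753 -2.39 0.963
v -0.987 -3.501 1.554
v -0.936 -2.49 0.704
v -1.17 -3.601 1.295
v -0.943 -2.645 0.41
v -1.177 -3.756 1.001
v -0.772 -2.806 0.174
v -1.007 -3.917 0.766
v -0.478 -2.922 0.072
v -0.712 -4.033 0.664
v -0.154 -2.957 0.136
v -0.388 -4.068 0.727
v 2.898 2.526 -0.637
v 3.477 2.222 -0.544
v 3.302 3.694 0.657
v 3.541 2.442 -0.762
v 3.457 2.68 -0.951
v 3.246 2.883 -1.069
v 2.955 3.005 -1.087
v 2.651 3.016 -1.003
v 2.403 2.915 -0.835
v 2.269 2.725 -0.621
v 2.279 2.489 -0.411
v 2.431 2.262 -0.253
v 2.689 2.095 -0.183
v 2.996 2.026 -0.217
v 3.28 2.072 -0.347
v -3.439 -3.686 -0.242
v -3.036 -4.143 -0.436
v -2.901 -4.094 1.842
v -2.886 -3.943 -0.435
v -2.821 -3.704 -0.405
v -2.849 -3.462 -0.35
v -2.968 -3.254 -0.279
v -3.158 -3.112 -0.202
v -3.391 -3.057 -0.131
v -3.632 -3.098 -0.077
v -3.843 -3.228 -0.048
v -3.992 -3.428 -0.048
v -4.058 -3.667 -0.078
v -4.029 -3.909 -0.133
v -3.91 -4.117 -0.204
v -3.72 -4.259 -0.281
v -3.487 -4.314 -0.352
v -3.247 -4.273 -0.407
f 2 1 5
f 2 5 3
f 3 5 6
f 3 6 4
f 5 1 7
f 5 7 6
f 6 7 8
f 6 8 4
f 7 1 9
f 7 9 8
f 8 9 10
f 8 10 4
f 9 1 11
f 9 11 10
f 10 11 12
f 10 12 4
f 11 1 13
f 11 13 12
f 12 13 14
f 12 14 4
f 13 1 15
f 13 15 14
f 14 15 16
f 14 16 4
f 15 1 17
f 15 17 16
f 16 17 18
f 16 18 4
f 17 1 19
f 17 19 18
f 18 19 20
f 18 20 4
f 19 1 21
f 19 21 20
f 20 21 22
f 20 22 4
f 21 1 23
f 21 23 22
f 22 23 24
f 22 24 4
f 23 1 25
f 23 25 24
f 24 25 26
f 24 26 4
f 25 1 27
f 25 27 26
f 26 27 28
f 26 28 4
f 27 1 29
f 27 29 28
f 28 29 30
f 28 30 4
f 29 1 31
f 29 31 30
f 30 31 32
f 30 32 4
f 31 1 2
f 31 2 32
f 32 2 3
f 32 3 4
f 34 33 36
f 34 36 35
f 36 33 37
f 36 37 35
f 37 33 38
f 37 38 35
f 38 33 39
f 38 39 35
f 39 33 40
f 39 40 35
f 40 33 41
f 40 41 35
f 41 33 42
f 41 42 35
f 42 33 43
f 42 43 35
f 43 33 34
f 43 34 35
f 45 44 48
f 45 48 46
f 46 48 49
f 46 49 47
f 48 44 50
f 48 50 49
f 49 50 51
f 49 51 47
f 50 44 52
f 50 52 51
f 51 52 53
f 51 53 47
f 52 44 54
f 52 54 53
f 53 54 55
f 53 55 47
f 54 44 56
f 54 56 55
f 55 56 57
f 55 57 47
f 56 44 58
f 56 58 57
f 57 58 59
f 57 59 47
f 58 44 60
f 58 60 59
f 59 60 61
f 59 61 47
f 60 44 62
f 60 62 61
f 61 62 63
f 61 63 47
f 62 44 64
f 62 64 63
f 63 64 65
f 63 65 47
f 64 44 66
f 64 66 65
f 65 66 67
f 65 67 47
f 66 44 45
f 66 45 67
f 67 45 46
f 67 46 47
f 69 68 71
f 69 71 70
f 71 68 72
f 71 72 70
f 72 68 73
f 72 73 70
f 73 68 74
f 73 74 70
f 74 68 75
f 74 75 70
f 75 68 76
f 75 76 70
f 76 68 77
f 76 77 70
f 77 68 78
f 77 78 70
f 78 68 79
f 78 79 70
f 79 68 80
f 79 80 70
f 80 68 81
f 80 81 70
f 81 68 82
f 81 82 70
f 82 68 69
f 82 69 70
f 84 83 86
f 84 86 85
f 86 83 87
f 86 87 85
f 87 83 88
f 87 88 85
f 88 83 89
f 88 89 85
f 89 83 90
f 89 90 85
f 90 83 91
f 90 91 85
f 91 83 92
f 91 92 85
f 92 83 93
f 92 93 85
f 93 83 94
f 93 94 85
f 94 83 95
f 94 95 85
f 95 83 96
f 95 96 85
f 96 83 97
f 96 97 85
f 97 83 98
f 97 98 85
f 98 83 99
f 98 99 85
f 99 83 100
f 99 100 85
f 100 83 84
f 100 84 85



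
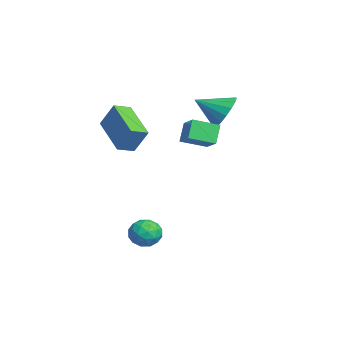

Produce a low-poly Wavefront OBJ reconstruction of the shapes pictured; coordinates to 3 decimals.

v -3.221 3.988 1.771
v -2.745 4.321 2.547
v -3.499 2.712 2.489
v -3.183 4.457 2.619
v -3.63 4.485 2.496
v -3.983 4.4 2.207
v -4.162 4.22 1.818
v -4.125 3.986 1.419
v -3.881 3.753 1.1
v -3.486 3.574 0.934
v -3.03 3.49 0.961
v -2.618 3.519 1.172
v -2.344 3.656 1.521
v -2.271 3.869 1.928
v -2.416 4.109 2.298
v -2.575 2.126 1.477
v -1.61 2.345 2.001
v -2.63 3.292 1.09
v -1.665 3.512 1.614
v -2.055 1.868 0.626
v -1.09 2.088 1.15
v -2.11 3.035 0.239
v -1.145 3.254 0.763
v 1.012 0.552 -2.778
v 1.618 0.162 -2.582
v 0.882 -0.142 -3.758
v 1.488 -0.532 -3.562
v 0.863 -0.585 -3.158
v 0.943 -0.156 -2.552
v 1.557 0.176 -3.788
v 1.637 0.605 -3.182
v 1.954 -0.07 -3.207
v 1.526 -0.541 -2.817
v 0.974 0.561 -3.523
v 0.546 0.09 -3.133
v 1.326 0.418 -2.594
v 1.174 -0.398 -3.746
v 0.806 -0.429 -3.508
v 1.162 -0.658 -3.393
v 0.93 0.231 -2.576
v 1.286 0.001 -2.461
v 0.842 -0.438 -2.799
v 1.214 0.019 -3.879
v 1.57 -0.211 -3.764
v 1.338 0.678 -2.947
v 1.694 0.449 -2.832
v 1.658 0.458 -3.541
v 1.88 0.052 -2.846
v 1.804 -0.356 -3.422
v 1.844 0.061 -3.555
v 1.892 0.313 -3.199
v 1.628 -0.225 -2.617
v 1.552 -0.632 -3.193
v 1.185 -0.664 -2.955
v 1.232 -0.412 -2.599
v 1.826 -0.361 -2.984
v 0.948 0.652 -3.147
v 0.872 0.245 -3.723
v 1.268 0.432 -3.741
v 1.315 0.684 -3.385
v 0.696 0.376 -2.918
v 0.62 -0.032 -3.494
v 0.608 -0.293 -3.141
v 0.656 -0.041 -2.785
v 0.674 0.381 -3.356
v -4.659 -1.193 0.905
v -4.278 -0.636 2.062
v -4.993 -0.432 0.648
v -4.612 0.125 1.806
v -2.788 -0.665 0.034
v -2.407 -0.108 1.192
v -3.122 0.096 -0.222
v -2.741 0.653 0.935
f 2 1 4
f 2 4 3
f 4 1 5
f 4 5 3
f 5 1 6
f 5 6 3
f 6 1 7
f 6 7 3
f 7 1 8
f 7 8 3
f 8 1 9
f 8 9 3
f 9 1 10
f 9 10 3
f 10 1 11
f 10 11 3
f 11 1 12
f 11 12 3
f 12 1 13
f 12 13 3
f 13 1 14
f 13 14 3
f 14 1 15
f 14 15 3
f 15 1 2
f 15 2 3
f 17 19 16
f 20 17 16
f 16 19 18
f 18 20 16
f 17 23 19
f 21 17 20
f 21 23 17
f 19 23 18
f 22 20 18
f 18 23 22
f 22 21 20
f 23 21 22
f 24 61 40
f 61 35 64
f 40 64 29
f 61 64 40
f 24 40 36
f 40 29 41
f 36 41 25
f 40 41 36
f 24 36 45
f 36 25 46
f 45 46 31
f 36 46 45
f 24 45 57
f 45 31 60
f 57 60 34
f 45 60 57
f 24 57 61
f 57 34 65
f 61 65 35
f 57 65 61
f 25 41 52
f 41 29 55
f 52 55 33
f 41 55 52
f 29 64 42
f 64 35 63
f 42 63 28
f 64 63 42
f 35 65 62
f 65 34 58
f 62 58 26
f 65 58 62
f 34 60 59
f 60 31 47
f 59 47 30
f 60 47 59
f 31 46 51
f 46 25 48
f 51 48 32
f 46 48 51
f 27 53 39
f 53 33 54
f 39 54 28
f 53 54 39
f 27 39 37
f 39 28 38
f 37 38 26
f 39 38 37
f 27 37 44
f 37 26 43
f 44 43 30
f 37 43 44
f 27 44 49
f 44 30 50
f 49 50 32
f 44 50 49
f 27 49 53
f 49 32 56
f 53 56 33
f 49 56 53
f 28 54 42
f 54 33 55
f 42 55 29
f 54 55 42
f 26 38 62
f 38 28 63
f 62 63 35
f 38 63 62
f 30 43 59
f 43 26 58
f 59 58 34
f 43 58 59
f 32 50 51
f 50 30 47
f 51 47 31
f 50 47 51
f 33 56 52
f 56 32 48
f 52 48 25
f 56 48 52
f 67 69 66
f 70 67 66
f 66 69 68
f 68 70 66
f 67 73 69
f 71 67 70
f 71 73 67
f 69 73 68
f 72 70 68
f 68 73 72
f 72 71 70
f 73 71 72



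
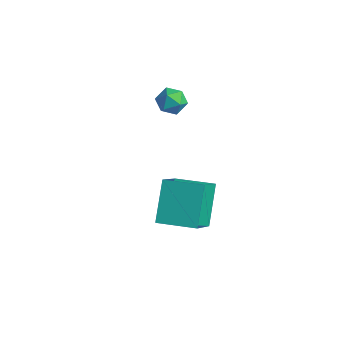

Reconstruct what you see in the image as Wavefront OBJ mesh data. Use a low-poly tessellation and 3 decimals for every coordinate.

v -1.639 2.134 -1.443
v -1.002 2.375 -1.387
v -1.358 1.605 -2.373
v -0.721 1.846 -2.317
v -0.95 1.382 -1.871
v -1.124 1.709 -1.297
v -1.236 2.271 -2.463
v -1.41 2.598 -1.889
v -0.753 2.46 -2.018
v -0.576 1.91 -1.652
v -1.784 2.07 -2.108
v -1.607 1.52 -1.742
v 2.431 -1.415 -4.435
v 1.688 -0.403 -3.09
v 3.738 -0.568 -4.35
v 2.995 0.444 -3.005
v 3.165 -2.684 -3.075
v 2.422 -1.672 -1.73
v 4.472 -1.837 -2.99
v 3.729 -0.825 -1.645
f 1 12 6
f 1 6 2
f 1 2 8
f 1 8 11
f 1 11 12
f 2 6 10
f 6 12 5
f 12 11 3
f 11 8 7
f 8 2 9
f 4 10 5
f 4 5 3
f 4 3 7
f 4 7 9
f 4 9 10
f 5 10 6
f 3 5 12
f 7 3 11
f 9 7 8
f 10 9 2
f 14 16 13
f 17 14 13
f 13 16 15
f 15 17 13
f 14 20 16
f 18 14 17
f 18 20 14
f 16 20 15
f 19 17 15
f 15 20 19
f 19 18 17
f 20 18 19



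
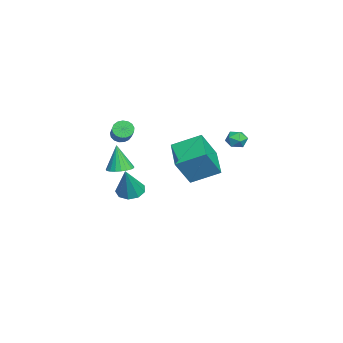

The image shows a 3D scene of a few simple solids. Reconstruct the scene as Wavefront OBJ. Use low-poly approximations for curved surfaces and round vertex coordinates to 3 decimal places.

v 3.604 -1.939 0.065
v 4.182 -1.516 0.205
v 3.376 -2.141 1.615
v 3.956 -1.314 0.198
v 3.67 -1.219 0.168
v 3.371 -1.249 0.12
v 3.113 -1.399 0.063
v 2.94 -1.641 0.006
v 2.882 -1.936 -0.041
v 2.948 -2.23 -0.069
v 3.128 -2.475 -0.075
v 3.39 -2.627 -0.056
v 3.689 -2.66 -0.016
v 3.974 -2.568 0.037
v 4.194 -2.368 0.096
v 4.313 -2.093 0.149
v 4.308 -1.792 0.187
v -3.701 3.943 -1.231
v -3.347 3.793 -0.665
v -4.553 3.347 -0.855
v -4.199 3.197 -0.289
v -4.419 3.836 -0.396
v -3.892 4.204 -0.629
v -4.008 2.936 -0.891
v -3.481 3.304 -1.124
v -3.537 3.171 -0.456
v -3.791 3.727 -0.15
v -4.109 3.413 -1.37
v -4.363 3.969 -1.064
v -1.201 -2.452 0.562
v -0.931 -2.256 0.075
v 0.611 -1.952 1.052
v 0.341 -2.148 1.538
v -1.047 -2.023 0.186
v 0.495 -1.72 1.163
v -1.198 -1.889 0.383
v 0.343 -1.586 1.36
v -1.35 -1.884 0.621
v 0.191 -1.581 1.598
v -1.468 -2.009 0.845
v 0.074 -1.705 1.822
v -1.524 -2.235 1.005
v 0.017 -1.932 1.982
v -1.507 -2.511 1.063
v 0.035 -2.208 2.039
v -1.419 -2.773 1.006
v 0.123 -2.47 1.983
v -1.281 -2.962 0.847
v 0.26 -2.659 1.824
v -1.125 -3.033 0.623
v 0.416 -2.73 1.6
v -0.986 -2.972 0.385
v 0.555 -2.669 1.362
v -0.897 -2.791 0.187
v 0.645 -2.488 1.164
v -0.877 -2.533 0.075
v 0.665 -2.23 1.052
v -3.76 0.818 -2.579
v -3.813 2.487 -1.782
v -1.886 1.202 -3.258
v -1.939 2.871 -2.461
v -3.001 0.049 -0.919
v -3.054 1.718 -0.122
v -1.127 0.433 -1.598
v -1.18 2.102 -0.801
v -2.686 -2.148 -4.311
v -2.072 -1.644 -4.584
v -1.734 -2.312 -2.469
v -2.489 -1.332 -4.341
v -2.998 -1.402 -4.083
v -3.361 -1.821 -3.933
v -3.409 -2.393 -3.959
v -3.118 -2.85 -4.15
v -2.626 -2.979 -4.416
v -2.162 -2.719 -4.633
v -1.943 -2.192 -4.699
f 2 1 4
f 2 4 3
f 4 1 5
f 4 5 3
f 5 1 6
f 5 6 3
f 6 1 7
f 6 7 3
f 7 1 8
f 7 8 3
f 8 1 9
f 8 9 3
f 9 1 10
f 9 10 3
f 10 1 11
f 10 11 3
f 11 1 12
f 11 12 3
f 12 1 13
f 12 13 3
f 13 1 14
f 13 14 3
f 14 1 15
f 14 15 3
f 15 1 16
f 15 16 3
f 16 1 17
f 16 17 3
f 17 1 2
f 17 2 3
f 18 29 23
f 18 23 19
f 18 19 25
f 18 25 28
f 18 28 29
f 19 23 27
f 23 29 22
f 29 28 20
f 28 25 24
f 25 19 26
f 21 27 22
f 21 22 20
f 21 20 24
f 21 24 26
f 21 26 27
f 22 27 23
f 20 22 29
f 24 20 28
f 26 24 25
f 27 26 19
f 31 30 34
f 31 34 32
f 32 34 35
f 32 35 33
f 34 30 36
f 34 36 35
f 35 36 37
f 35 37 33
f 36 30 38
f 36 38 37
f 37 38 39
f 37 39 33
f 38 30 40
f 38 40 39
f 39 40 41
f 39 41 33
f 40 30 42
f 40 42 41
f 41 42 43
f 41 43 33
f 42 30 44
f 42 44 43
f 43 44 45
f 43 45 33
f 44 30 46
f 44 46 45
f 45 46 47
f 45 47 33
f 46 30 48
f 46 48 47
f 47 48 49
f 47 49 33
f 48 30 50
f 48 50 49
f 49 50 51
f 49 51 33
f 50 30 52
f 50 52 51
f 51 52 53
f 51 53 33
f 52 30 54
f 52 54 53
f 53 54 55
f 53 55 33
f 54 30 56
f 54 56 55
f 55 56 57
f 55 57 33
f 56 30 31
f 56 31 57
f 57 31 32
f 57 32 33
f 59 61 58
f 62 59 58
f 58 61 60
f 60 62 58
f 59 65 61
f 63 59 62
f 63 65 59
f 61 65 60
f 64 62 60
f 60 65 64
f 64 63 62
f 65 63 64
f 67 66 69
f 67 69 68
f 69 66 70
f 69 70 68
f 70 66 71
f 70 71 68
f 71 66 72
f 71 72 68
f 72 66 73
f 72 73 68
f 73 66 74
f 73 74 68
f 74 66 75
f 74 75 68
f 75 66 76
f 75 76 68
f 76 66 67
f 76 67 68



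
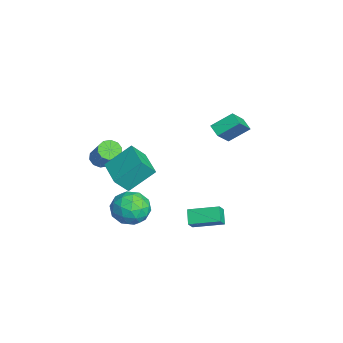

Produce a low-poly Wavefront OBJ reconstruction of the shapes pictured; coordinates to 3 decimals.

v 1.827 -2.171 -4.339
v 2.459 -2.121 -3.346
v 1.561 -4.039 -4.074
v 2.193 -3.989 -3.081
v 1.135 -3.474 -3.133
v 1.299 -2.32 -3.297
v 2.721 -3.84 -4.123
v 2.885 -2.686 -4.287
v 3.011 -3.152 -3.213
v 2.03 -2.926 -2.601
v 1.99 -3.234 -4.819
v 1.009 -3.008 -4.207
v 2.166 -1.982 -3.865
v 1.854 -4.178 -3.555
v 1.232 -3.876 -3.585
v 1.603 -3.846 -3.002
v 1.485 -2.099 -3.837
v 1.856 -2.069 -3.253
v 1.078 -2.865 -3.128
v 2.164 -4.091 -4.167
v 2.535 -4.061 -3.583
v 2.417 -2.314 -4.418
v 2.788 -2.284 -3.835
v 2.942 -3.295 -4.292
v 2.862 -2.559 -3.204
v 2.706 -3.657 -3.048
v 3.016 -3.569 -3.661
v 3.113 -2.891 -3.757
v 2.286 -2.426 -2.844
v 2.129 -3.524 -2.689
v 1.507 -3.221 -2.719
v 1.604 -2.543 -2.815
v 2.61 -3.032 -2.766
v 1.891 -2.636 -4.731
v 1.734 -3.734 -4.576
v 2.416 -3.617 -4.605
v 2.513 -2.939 -4.701
v 1.314 -2.503 -4.372
v 1.158 -3.601 -4.216
v 0.907 -3.269 -3.663
v 1.004 -2.591 -3.759
v 1.41 -3.128 -4.654
v -4.137 -4.124 -3.833
v -3.698 -4.616 -4.096
v -2.323 -4.227 -2.53
v -2.763 -3.736 -2.267
v -3.597 -4.231 -4.281
v -2.222 -3.842 -2.715
v -3.702 -3.806 -4.294
v -2.327 -3.417 -2.728
v -3.974 -3.502 -4.132
v -2.599 -3.113 -2.566
v -4.308 -3.435 -3.855
v -2.933 -3.047 -2.289
v -4.577 -3.633 -3.57
v -3.202 -3.244 -2.004
v -4.678 -4.018 -3.385
v -3.303 -3.629 -1.819
v -4.573 -4.443 -3.372
v -3.198 -4.054 -1.806
v -4.301 -4.747 -3.534
v -2.926 -4.358 -1.968
v -3.967 -4.813 -3.811
v -2.592 -4.425 -2.245
v -3.074 2.553 -1.458
v -2.118 1.789 -0.292
v -3.142 3.789 -0.593
v -2.186 3.025 0.574
v -2.374 2.855 -1.834
v -1.418 2.091 -0.667
v -2.442 4.091 -0.968
v -1.486 3.327 0.198
v 2.714 0.133 -3.832
v 3.218 -0.176 -3.194
v 3.177 1.785 -3.399
v 3.681 1.477 -2.76
v 3.479 0.083 -4.46
v 3.983 -0.225 -3.821
v 3.942 1.736 -4.026
v 4.446 1.427 -3.388
v -0.778 -4.215 -2.056
v -0.991 -2.699 -0.785
v -0.998 -3.43 -3.029
v -1.212 -1.914 -1.758
v 1.092 -3.846 -2.182
v 0.878 -2.33 -0.911
v 0.871 -3.061 -3.155
v 0.658 -1.545 -1.884
f 1 38 17
f 38 12 41
f 17 41 6
f 38 41 17
f 1 17 13
f 17 6 18
f 13 18 2
f 17 18 13
f 1 13 22
f 13 2 23
f 22 23 8
f 13 23 22
f 1 22 34
f 22 8 37
f 34 37 11
f 22 37 34
f 1 34 38
f 34 11 42
f 38 42 12
f 34 42 38
f 2 18 29
f 18 6 32
f 29 32 10
f 18 32 29
f 6 41 19
f 41 12 40
f 19 40 5
f 41 40 19
f 12 42 39
f 42 11 35
f 39 35 3
f 42 35 39
f 11 37 36
f 37 8 24
f 36 24 7
f 37 24 36
f 8 23 28
f 23 2 25
f 28 25 9
f 23 25 28
f 4 30 16
f 30 10 31
f 16 31 5
f 30 31 16
f 4 16 14
f 16 5 15
f 14 15 3
f 16 15 14
f 4 14 21
f 14 3 20
f 21 20 7
f 14 20 21
f 4 21 26
f 21 7 27
f 26 27 9
f 21 27 26
f 4 26 30
f 26 9 33
f 30 33 10
f 26 33 30
f 5 31 19
f 31 10 32
f 19 32 6
f 31 32 19
f 3 15 39
f 15 5 40
f 39 40 12
f 15 40 39
f 7 20 36
f 20 3 35
f 36 35 11
f 20 35 36
f 9 27 28
f 27 7 24
f 28 24 8
f 27 24 28
f 10 33 29
f 33 9 25
f 29 25 2
f 33 25 29
f 44 43 47
f 44 47 45
f 45 47 48
f 45 48 46
f 47 43 49
f 47 49 48
f 48 49 50
f 48 50 46
f 49 43 51
f 49 51 50
f 50 51 52
f 50 52 46
f 51 43 53
f 51 53 52
f 52 53 54
f 52 54 46
f 53 43 55
f 53 55 54
f 54 55 56
f 54 56 46
f 55 43 57
f 55 57 56
f 56 57 58
f 56 58 46
f 57 43 59
f 57 59 58
f 58 59 60
f 58 60 46
f 59 43 61
f 59 61 60
f 60 61 62
f 60 62 46
f 61 43 63
f 61 63 62
f 62 63 64
f 62 64 46
f 63 43 44
f 63 44 64
f 64 44 45
f 64 45 46
f 66 68 65
f 69 66 65
f 65 68 67
f 67 69 65
f 66 72 68
f 70 66 69
f 70 72 66
f 68 72 67
f 71 69 67
f 67 72 71
f 71 70 69
f 72 70 71
f 74 76 73
f 77 74 73
f 73 76 75
f 75 77 73
f 74 80 76
f 78 74 77
f 78 80 74
f 76 80 75
f 79 77 75
f 75 80 79
f 79 78 77
f 80 78 79
f 82 84 81
f 85 82 81
f 81 84 83
f 83 85 81
f 82 88 84
f 86 82 85
f 86 88 82
f 84 88 83
f 87 85 83
f 83 88 87
f 87 86 85
f 88 86 87



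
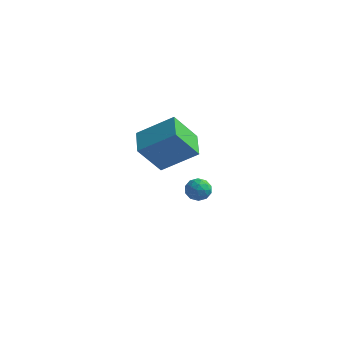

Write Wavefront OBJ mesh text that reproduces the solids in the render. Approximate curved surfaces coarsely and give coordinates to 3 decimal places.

v 2.001 -3.354 -0.346
v 2.325 -3.895 -0.352
v 1.175 -3.845 -0.688
v 1.499 -4.386 -0.694
v 1.35 -4.114 -0.145
v 1.861 -3.81 0.067
v 1.639 -3.93 -1.107
v 2.15 -3.626 -0.895
v 2.102 -4.251 -0.822
v 1.923 -4.364 -0.227
v 1.577 -3.376 -0.813
v 1.398 -3.489 -0.218
v 2.236 -3.581 -0.319
v 1.264 -4.159 -0.721
v 1.177 -3.999 -0.399
v 1.367 -4.317 -0.402
v 1.963 -3.531 -0.073
v 2.153 -3.849 -0.076
v 1.58 -3.978 0.045
v 1.347 -3.891 -0.964
v 1.537 -4.209 -0.967
v 2.133 -3.423 -0.638
v 2.323 -3.741 -0.641
v 1.92 -3.762 -1.085
v 2.295 -4.109 -0.598
v 1.809 -4.398 -0.8
v 1.892 -4.129 -1.042
v 2.192 -3.951 -0.918
v 2.19 -4.175 -0.249
v 1.704 -4.464 -0.45
v 1.617 -4.304 -0.128
v 1.917 -4.125 -0.003
v 2.058 -4.385 -0.525
v 1.796 -3.276 -0.59
v 1.31 -3.565 -0.791
v 1.583 -3.615 -1.037
v 1.883 -3.436 -0.912
v 1.691 -3.342 -0.24
v 1.205 -3.631 -0.442
v 1.308 -3.789 -0.122
v 1.608 -3.611 0.002
v 1.442 -3.355 -0.515
v -3.454 2.496 -3.251
v -4.261 1.664 -1.682
v -1.789 3.174 -2.036
v -2.596 2.343 -0.467
v -2.704 1.197 -3.553
v -3.511 0.366 -1.984
v -1.039 1.876 -2.338
v -1.846 1.044 -0.769
f 1 38 17
f 38 12 41
f 17 41 6
f 38 41 17
f 1 17 13
f 17 6 18
f 13 18 2
f 17 18 13
f 1 13 22
f 13 2 23
f 22 23 8
f 13 23 22
f 1 22 34
f 22 8 37
f 34 37 11
f 22 37 34
f 1 34 38
f 34 11 42
f 38 42 12
f 34 42 38
f 2 18 29
f 18 6 32
f 29 32 10
f 18 32 29
f 6 41 19
f 41 12 40
f 19 40 5
f 41 40 19
f 12 42 39
f 42 11 35
f 39 35 3
f 42 35 39
f 11 37 36
f 37 8 24
f 36 24 7
f 37 24 36
f 8 23 28
f 23 2 25
f 28 25 9
f 23 25 28
f 4 30 16
f 30 10 31
f 16 31 5
f 30 31 16
f 4 16 14
f 16 5 15
f 14 15 3
f 16 15 14
f 4 14 21
f 14 3 20
f 21 20 7
f 14 20 21
f 4 21 26
f 21 7 27
f 26 27 9
f 21 27 26
f 4 26 30
f 26 9 33
f 30 33 10
f 26 33 30
f 5 31 19
f 31 10 32
f 19 32 6
f 31 32 19
f 3 15 39
f 15 5 40
f 39 40 12
f 15 40 39
f 7 20 36
f 20 3 35
f 36 35 11
f 20 35 36
f 9 27 28
f 27 7 24
f 28 24 8
f 27 24 28
f 10 33 29
f 33 9 25
f 29 25 2
f 33 25 29
f 44 46 43
f 47 44 43
f 43 46 45
f 45 47 43
f 44 50 46
f 48 44 47
f 48 50 44
f 46 50 45
f 49 47 45
f 45 50 49
f 49 48 47
f 50 48 49



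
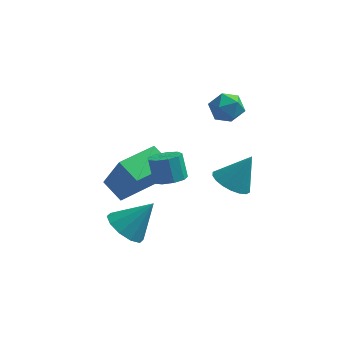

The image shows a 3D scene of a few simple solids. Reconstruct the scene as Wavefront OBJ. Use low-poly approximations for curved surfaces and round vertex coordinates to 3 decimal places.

v 0.412 -0.537 0.695
v 1.197 -0.371 0.204
v 1.228 -0.103 2.145
v 1.004 0.001 0.201
v 0.695 0.266 0.296
v 0.329 0.372 0.469
v -0.02 0.298 0.688
v -0.283 0.058 0.907
v -0.409 -0.299 1.085
v -0.372 -0.703 1.185
v -0.18 -1.075 1.188
v 0.13 -1.34 1.093
v 0.495 -1.446 0.92
v 0.844 -1.372 0.701
v 1.108 -1.132 0.482
v 1.234 -0.775 0.304
v -1.911 -2.602 2.336
v -1.452 -2.032 2.219
v -1.751 -1.569 3.308
v -2.209 -2.138 3.424
v -1.915 -1.921 2.045
v -2.213 -1.458 3.134
v -2.375 -2.128 2.007
v -2.673 -1.665 3.096
v -2.618 -2.557 2.123
v -2.917 -2.094 3.211
v -2.53 -3.006 2.338
v -2.829 -2.543 3.427
v -2.152 -3.267 2.552
v -2.451 -2.803 3.641
v -1.662 -3.216 2.665
v -1.96 -2.753 3.754
v -1.287 -2.877 2.624
v -1.586 -2.414 3.713
v -1.205 -2.41 2.448
v -1.503 -1.947 3.536
v -3.947 -1.986 -1.683
v -3.156 -2.033 -2.341
v -2.793 -1.454 -0.337
v -3.398 -1.445 -2.366
v -3.85 -1.063 -2.13
v -4.338 -1.034 -1.723
v -4.677 -1.368 -1.3
v -4.737 -1.938 -1.024
v -4.495 -2.526 -0.999
v -4.044 -2.908 -1.235
v -3.555 -2.938 -1.642
v -3.216 -2.603 -2.065
v -4.511 0.235 -1.802
v -3.702 -0.268 0.069
v -5.398 0.941 -1.229
v -4.588 0.438 0.642
v -3.232 1.922 -1.902
v -2.422 1.419 -0.031
v -4.118 2.628 -1.329
v -3.309 2.125 0.542
v -1.064 3.208 2.803
v -0.619 3.97 2.76
v 0.139 2.49 2.52
v 0.584 3.252 2.477
v 0.272 2.966 3.252
v -0.472 3.41 3.427
v -0.008 3.05 1.853
v -0.752 3.494 2.028
v 0.033 3.872 2.173
v 0.206 3.821 3.037
v -0.686 2.639 2.243
v -0.513 2.588 3.107
f 2 1 4
f 2 4 3
f 4 1 5
f 4 5 3
f 5 1 6
f 5 6 3
f 6 1 7
f 6 7 3
f 7 1 8
f 7 8 3
f 8 1 9
f 8 9 3
f 9 1 10
f 9 10 3
f 10 1 11
f 10 11 3
f 11 1 12
f 11 12 3
f 12 1 13
f 12 13 3
f 13 1 14
f 13 14 3
f 14 1 15
f 14 15 3
f 15 1 16
f 15 16 3
f 16 1 2
f 16 2 3
f 18 17 21
f 18 21 19
f 19 21 22
f 19 22 20
f 21 17 23
f 21 23 22
f 22 23 24
f 22 24 20
f 23 17 25
f 23 25 24
f 24 25 26
f 24 26 20
f 25 17 27
f 25 27 26
f 26 27 28
f 26 28 20
f 27 17 29
f 27 29 28
f 28 29 30
f 28 30 20
f 29 17 31
f 29 31 30
f 30 31 32
f 30 32 20
f 31 17 33
f 31 33 32
f 32 33 34
f 32 34 20
f 33 17 35
f 33 35 34
f 34 35 36
f 34 36 20
f 35 17 18
f 35 18 36
f 36 18 19
f 36 19 20
f 38 37 40
f 38 40 39
f 40 37 41
f 40 41 39
f 41 37 42
f 41 42 39
f 42 37 43
f 42 43 39
f 43 37 44
f 43 44 39
f 44 37 45
f 44 45 39
f 45 37 46
f 45 46 39
f 46 37 47
f 46 47 39
f 47 37 48
f 47 48 39
f 48 37 38
f 48 38 39
f 50 52 49
f 53 50 49
f 49 52 51
f 51 53 49
f 50 56 52
f 54 50 53
f 54 56 50
f 52 56 51
f 55 53 51
f 51 56 55
f 55 54 53
f 56 54 55
f 57 68 62
f 57 62 58
f 57 58 64
f 57 64 67
f 57 67 68
f 58 62 66
f 62 68 61
f 68 67 59
f 67 64 63
f 64 58 65
f 60 66 61
f 60 61 59
f 60 59 63
f 60 63 65
f 60 65 66
f 61 66 62
f 59 61 68
f 63 59 67
f 65 63 64
f 66 65 58



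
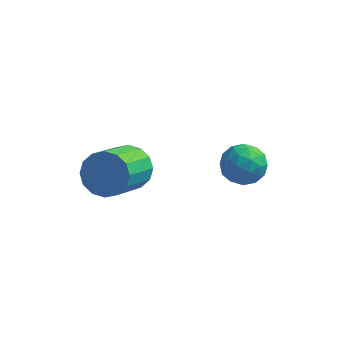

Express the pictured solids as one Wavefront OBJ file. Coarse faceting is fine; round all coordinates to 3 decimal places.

v 0.052 -0.367 3.312
v 0.581 0.067 2.736
v 0.619 -1.627 2.884
v 1.148 -1.193 2.308
v 1.284 -1.114 3.188
v 0.934 -0.335 3.453
v 0.266 -1.225 2.167
v -0.084 -0.446 2.432
v 0.714 -0.464 2.029
v 1.343 -0.395 2.66
v -0.143 -1.165 2.96
v 0.486 -1.096 3.591
v 0.267 -0.039 3.062
v 0.933 -1.521 2.558
v 1.013 -1.474 3.076
v 1.324 -1.219 2.737
v 0.474 -0.276 3.483
v 0.785 -0.021 3.145
v 1.198 -0.715 3.41
v 0.415 -1.539 2.475
v 0.726 -1.284 2.137
v -0.124 -0.341 2.883
v 0.187 -0.086 2.544
v 0.002 -0.845 2.21
v 0.656 -0.096 2.308
v 0.989 -0.837 2.056
v 0.47 -0.856 1.973
v 0.265 -0.398 2.129
v 1.026 -0.056 2.679
v 1.359 -0.797 2.427
v 1.439 -0.75 2.944
v 1.233 -0.292 3.1
v 1.103 -0.368 2.263
v -0.159 -0.763 3.193
v 0.174 -1.504 2.941
v -0.033 -1.268 2.52
v -0.239 -0.81 2.676
v 0.211 -0.723 3.564
v 0.544 -1.464 3.312
v 0.935 -1.162 3.491
v 0.73 -0.704 3.647
v 0.097 -1.192 3.357
v -3.038 -2.424 3.187
v -2.341 -2.222 3.753
v -2.666 -3.814 4.719
v -3.362 -4.016 4.153
v -2.725 -2.023 3.953
v -3.049 -3.614 4.919
v -3.192 -1.931 3.948
v -3.516 -3.522 4.914
v -3.618 -1.971 3.739
v -3.942 -3.563 4.705
v -3.888 -2.133 3.382
v -4.213 -3.724 4.348
v -3.931 -2.372 2.972
v -4.255 -3.964 3.939
v -3.734 -2.626 2.621
v -4.059 -4.218 3.587
v -3.351 -2.826 2.421
v -3.675 -4.417 3.387
v -2.884 -2.918 2.426
v -3.208 -4.509 3.392
v -2.458 -2.877 2.635
v -2.782 -4.469 3.601
v -2.187 -2.716 2.992
v -2.512 -4.307 3.958
v -2.145 -2.476 3.401
v -2.469 -4.068 4.368
f 1 38 17
f 38 12 41
f 17 41 6
f 38 41 17
f 1 17 13
f 17 6 18
f 13 18 2
f 17 18 13
f 1 13 22
f 13 2 23
f 22 23 8
f 13 23 22
f 1 22 34
f 22 8 37
f 34 37 11
f 22 37 34
f 1 34 38
f 34 11 42
f 38 42 12
f 34 42 38
f 2 18 29
f 18 6 32
f 29 32 10
f 18 32 29
f 6 41 19
f 41 12 40
f 19 40 5
f 41 40 19
f 12 42 39
f 42 11 35
f 39 35 3
f 42 35 39
f 11 37 36
f 37 8 24
f 36 24 7
f 37 24 36
f 8 23 28
f 23 2 25
f 28 25 9
f 23 25 28
f 4 30 16
f 30 10 31
f 16 31 5
f 30 31 16
f 4 16 14
f 16 5 15
f 14 15 3
f 16 15 14
f 4 14 21
f 14 3 20
f 21 20 7
f 14 20 21
f 4 21 26
f 21 7 27
f 26 27 9
f 21 27 26
f 4 26 30
f 26 9 33
f 30 33 10
f 26 33 30
f 5 31 19
f 31 10 32
f 19 32 6
f 31 32 19
f 3 15 39
f 15 5 40
f 39 40 12
f 15 40 39
f 7 20 36
f 20 3 35
f 36 35 11
f 20 35 36
f 9 27 28
f 27 7 24
f 28 24 8
f 27 24 28
f 10 33 29
f 33 9 25
f 29 25 2
f 33 25 29
f 44 43 47
f 44 47 45
f 45 47 48
f 45 48 46
f 47 43 49
f 47 49 48
f 48 49 50
f 48 50 46
f 49 43 51
f 49 51 50
f 50 51 52
f 50 52 46
f 51 43 53
f 51 53 52
f 52 53 54
f 52 54 46
f 53 43 55
f 53 55 54
f 54 55 56
f 54 56 46
f 55 43 57
f 55 57 56
f 56 57 58
f 56 58 46
f 57 43 59
f 57 59 58
f 58 59 60
f 58 60 46
f 59 43 61
f 59 61 60
f 60 61 62
f 60 62 46
f 61 43 63
f 61 63 62
f 62 63 64
f 62 64 46
f 63 43 65
f 63 65 64
f 64 65 66
f 64 66 46
f 65 43 67
f 65 67 66
f 66 67 68
f 66 68 46
f 67 43 44
f 67 44 68
f 68 44 45
f 68 45 46

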